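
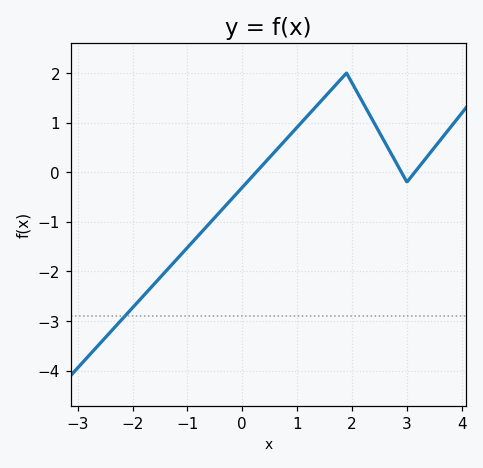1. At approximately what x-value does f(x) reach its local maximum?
1.9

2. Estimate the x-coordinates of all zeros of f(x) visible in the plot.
0.252, 2.9, 3.14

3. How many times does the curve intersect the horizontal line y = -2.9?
1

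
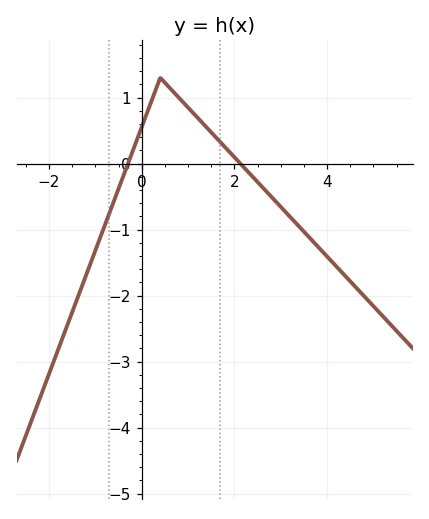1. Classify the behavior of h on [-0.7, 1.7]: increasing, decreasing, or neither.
neither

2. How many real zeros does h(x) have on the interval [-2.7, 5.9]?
2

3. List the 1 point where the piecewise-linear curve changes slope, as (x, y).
(0.4, 1.3)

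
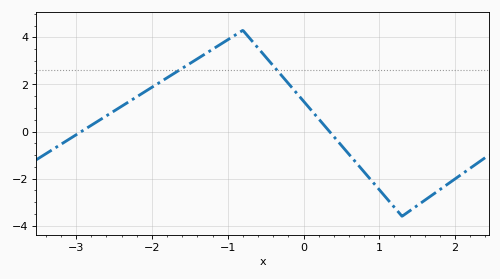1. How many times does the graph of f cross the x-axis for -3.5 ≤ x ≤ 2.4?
2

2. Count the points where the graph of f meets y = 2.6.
2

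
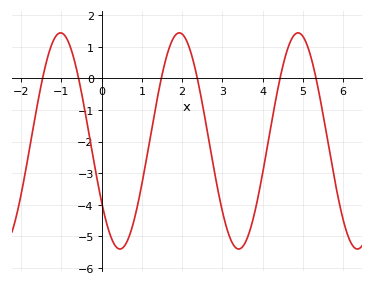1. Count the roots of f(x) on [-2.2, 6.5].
6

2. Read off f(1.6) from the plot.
0.628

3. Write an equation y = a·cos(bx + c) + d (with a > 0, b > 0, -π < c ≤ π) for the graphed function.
y = 3.42cos(2.13x + 2.17) - 1.98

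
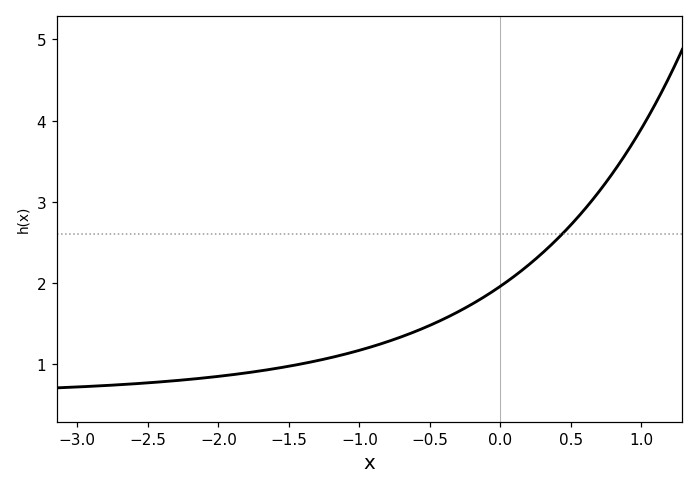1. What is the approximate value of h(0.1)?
2.1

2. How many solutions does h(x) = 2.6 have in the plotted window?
1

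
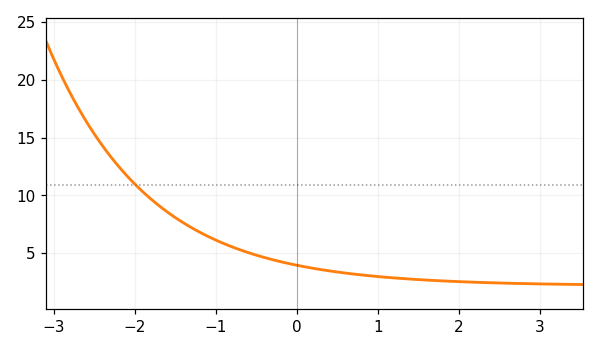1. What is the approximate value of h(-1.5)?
8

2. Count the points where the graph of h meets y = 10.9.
1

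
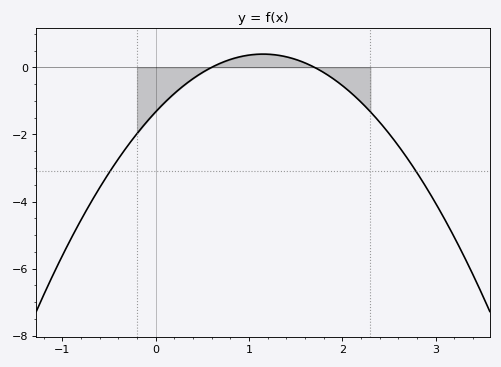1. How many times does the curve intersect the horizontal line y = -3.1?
2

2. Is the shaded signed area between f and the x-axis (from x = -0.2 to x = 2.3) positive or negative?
negative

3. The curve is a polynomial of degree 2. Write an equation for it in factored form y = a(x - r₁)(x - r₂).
y = -1.3(x - 0.6)(x - 1.7)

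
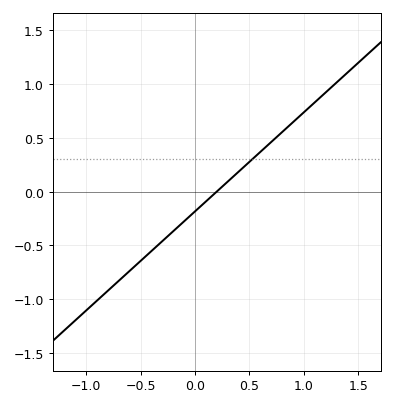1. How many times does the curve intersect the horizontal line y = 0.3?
1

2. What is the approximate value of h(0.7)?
0.46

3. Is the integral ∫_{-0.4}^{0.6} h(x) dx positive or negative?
negative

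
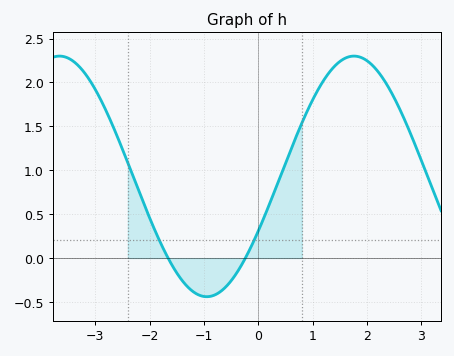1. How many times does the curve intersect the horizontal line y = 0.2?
2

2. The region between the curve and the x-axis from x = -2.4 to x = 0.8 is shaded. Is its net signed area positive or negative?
positive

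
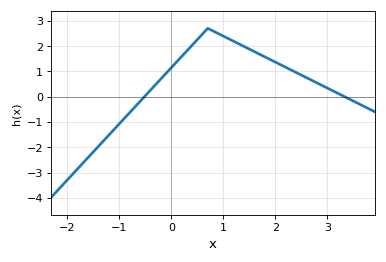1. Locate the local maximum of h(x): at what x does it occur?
0.7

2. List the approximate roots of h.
-0.5, 3.3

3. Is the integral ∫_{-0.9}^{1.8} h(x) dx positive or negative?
positive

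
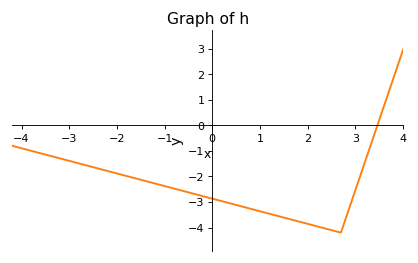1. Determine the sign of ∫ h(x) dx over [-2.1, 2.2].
negative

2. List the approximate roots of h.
3.47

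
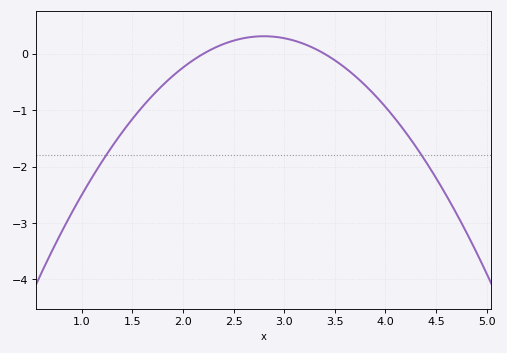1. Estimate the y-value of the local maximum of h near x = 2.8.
0.3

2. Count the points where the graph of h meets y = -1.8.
2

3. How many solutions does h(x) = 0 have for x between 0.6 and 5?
2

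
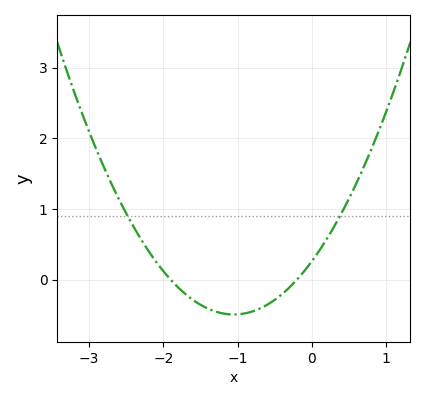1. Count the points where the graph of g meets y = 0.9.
2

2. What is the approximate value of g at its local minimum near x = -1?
-0.491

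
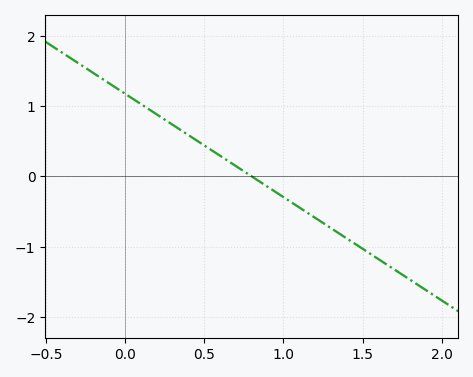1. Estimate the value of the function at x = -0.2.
1.47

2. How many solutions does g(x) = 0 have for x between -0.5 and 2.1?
1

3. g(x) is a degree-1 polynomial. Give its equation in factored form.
y = -1.47(x - 0.8)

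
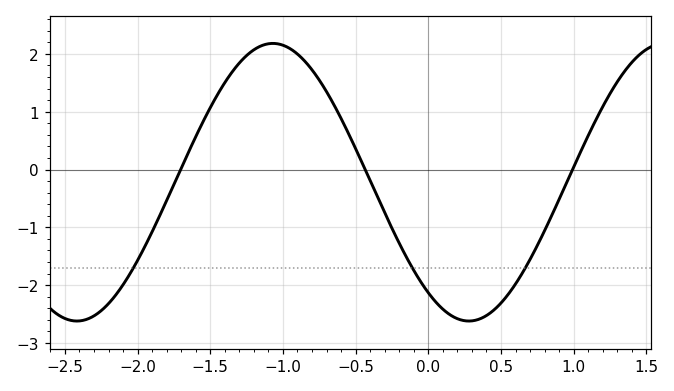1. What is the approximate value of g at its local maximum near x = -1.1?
2.2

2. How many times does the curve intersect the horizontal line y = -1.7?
3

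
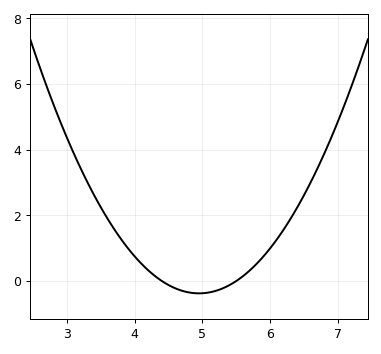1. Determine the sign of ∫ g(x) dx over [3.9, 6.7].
positive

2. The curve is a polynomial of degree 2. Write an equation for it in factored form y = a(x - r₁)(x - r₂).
y = 1.25(x - 4.4)(x - 5.5)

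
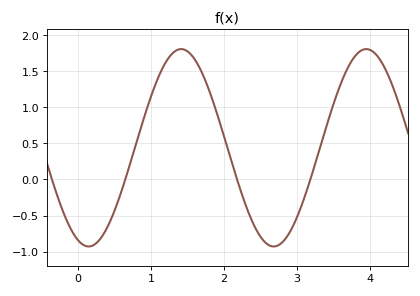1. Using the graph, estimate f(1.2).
1.62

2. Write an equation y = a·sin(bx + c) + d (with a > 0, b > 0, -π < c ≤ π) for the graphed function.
y = 1.37sin(2.48x - 1.93) + 0.44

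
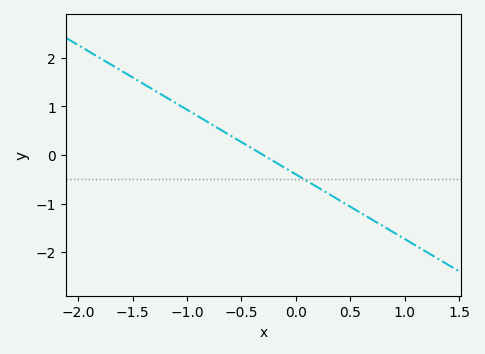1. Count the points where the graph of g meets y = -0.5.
1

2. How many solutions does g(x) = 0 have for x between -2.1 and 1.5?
1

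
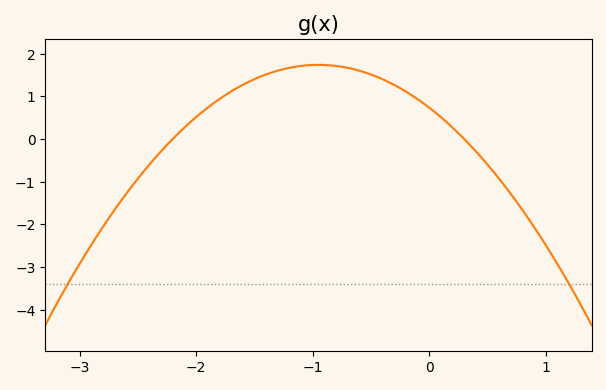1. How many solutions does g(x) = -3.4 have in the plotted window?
2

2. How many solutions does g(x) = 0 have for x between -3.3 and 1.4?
2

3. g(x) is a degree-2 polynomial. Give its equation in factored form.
y = -1.11(x + 2.2)(x - 0.3)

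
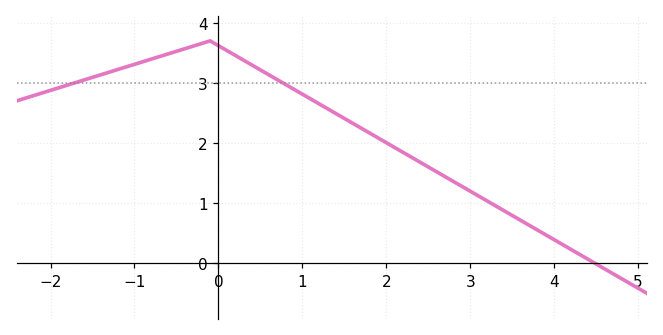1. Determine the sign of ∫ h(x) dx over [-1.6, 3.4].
positive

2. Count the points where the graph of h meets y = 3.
2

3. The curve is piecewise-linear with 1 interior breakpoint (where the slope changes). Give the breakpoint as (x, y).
(-0.1, 3.7)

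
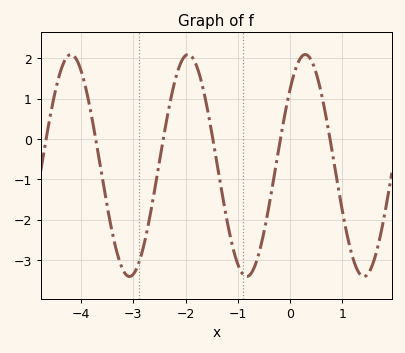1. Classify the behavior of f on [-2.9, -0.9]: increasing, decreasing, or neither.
neither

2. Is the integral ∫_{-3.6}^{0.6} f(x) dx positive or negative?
negative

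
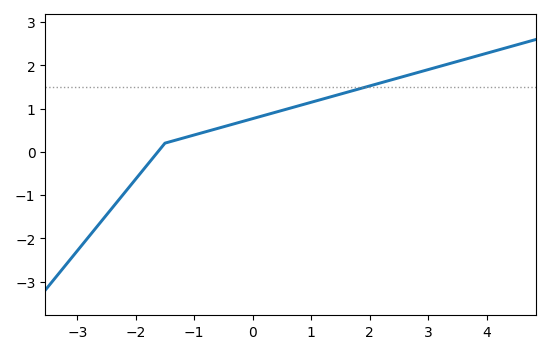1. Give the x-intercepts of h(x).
-1.62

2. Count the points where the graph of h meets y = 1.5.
1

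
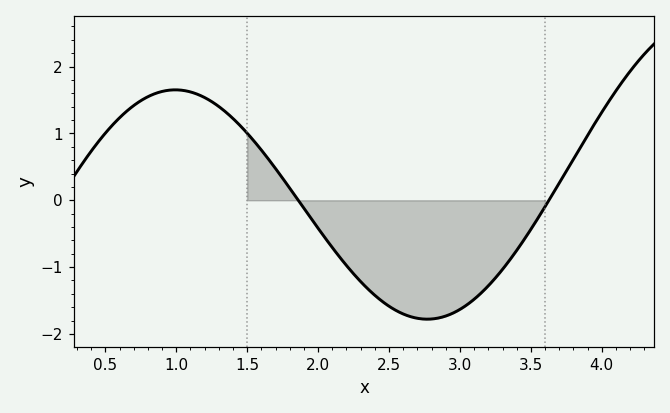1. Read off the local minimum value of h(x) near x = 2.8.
-1.8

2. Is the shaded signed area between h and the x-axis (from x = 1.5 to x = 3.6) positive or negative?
negative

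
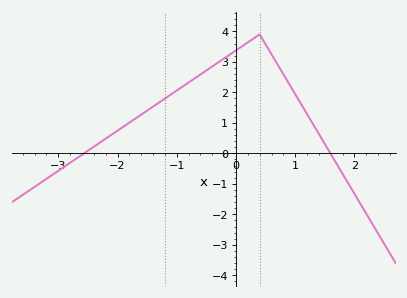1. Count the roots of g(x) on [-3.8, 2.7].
2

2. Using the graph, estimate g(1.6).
-0.019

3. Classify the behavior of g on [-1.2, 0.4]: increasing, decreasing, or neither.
increasing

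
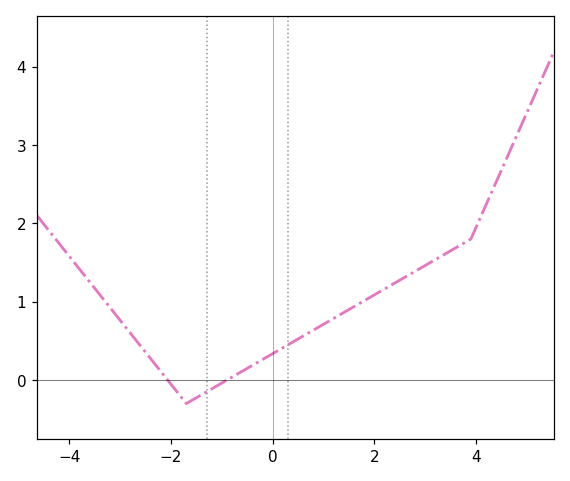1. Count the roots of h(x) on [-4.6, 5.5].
2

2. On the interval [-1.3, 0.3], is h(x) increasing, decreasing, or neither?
increasing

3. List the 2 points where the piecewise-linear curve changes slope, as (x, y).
(-1.7, -0.3); (3.9, 1.8)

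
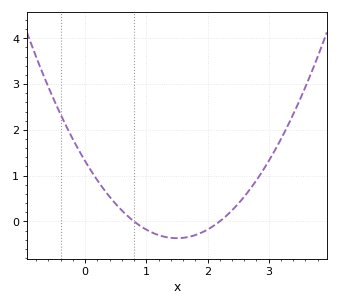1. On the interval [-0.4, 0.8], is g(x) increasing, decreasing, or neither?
decreasing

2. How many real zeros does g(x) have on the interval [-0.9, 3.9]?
2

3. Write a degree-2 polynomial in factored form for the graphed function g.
y = 0.75(x - 0.8)(x - 2.2)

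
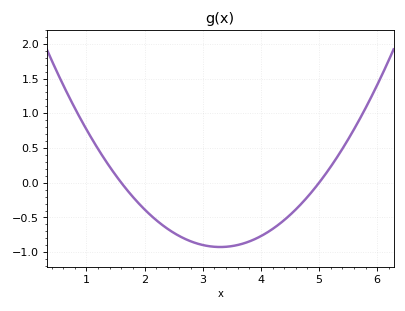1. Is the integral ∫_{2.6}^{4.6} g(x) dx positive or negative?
negative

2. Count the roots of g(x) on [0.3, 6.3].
2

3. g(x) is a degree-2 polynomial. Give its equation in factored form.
y = 0.32(x - 1.6)(x - 5)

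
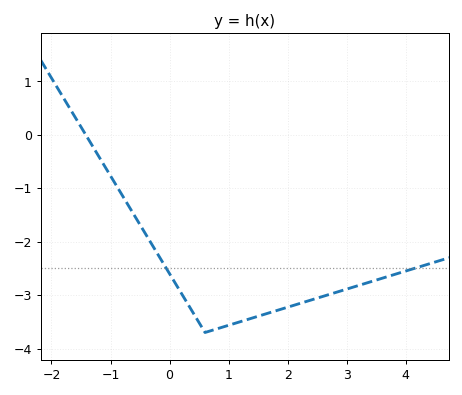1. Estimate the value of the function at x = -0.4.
-1.87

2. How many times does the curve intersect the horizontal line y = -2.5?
2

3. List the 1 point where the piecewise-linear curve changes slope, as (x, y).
(0.6, -3.7)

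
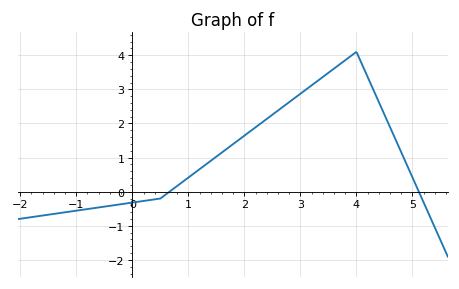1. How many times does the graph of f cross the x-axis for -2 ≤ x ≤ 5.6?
2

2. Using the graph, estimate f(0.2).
-0.271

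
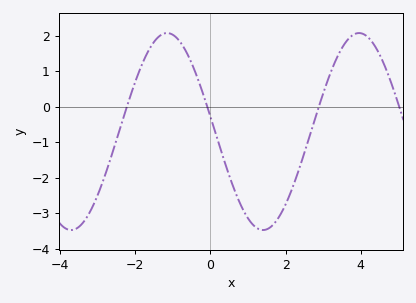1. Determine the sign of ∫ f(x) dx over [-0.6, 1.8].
negative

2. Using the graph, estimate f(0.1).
-0.625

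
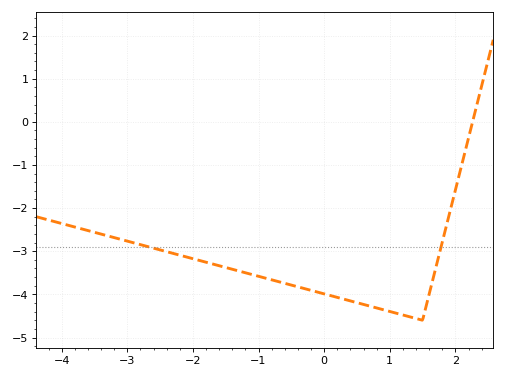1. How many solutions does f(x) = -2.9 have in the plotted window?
2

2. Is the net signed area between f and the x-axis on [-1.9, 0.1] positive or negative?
negative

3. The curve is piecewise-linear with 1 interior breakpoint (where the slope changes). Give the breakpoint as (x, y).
(1.5, -4.6)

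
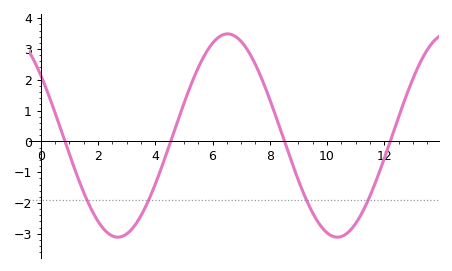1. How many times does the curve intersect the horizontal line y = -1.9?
4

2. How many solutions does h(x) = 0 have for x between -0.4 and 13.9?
4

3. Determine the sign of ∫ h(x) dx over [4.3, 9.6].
positive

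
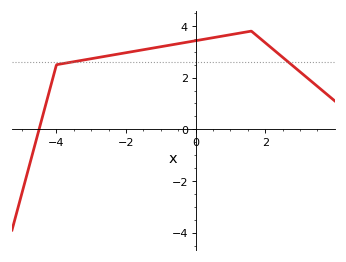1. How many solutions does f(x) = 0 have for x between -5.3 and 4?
1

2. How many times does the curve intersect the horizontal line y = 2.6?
2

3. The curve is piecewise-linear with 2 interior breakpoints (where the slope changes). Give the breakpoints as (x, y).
(-4, 2.5); (1.6, 3.8)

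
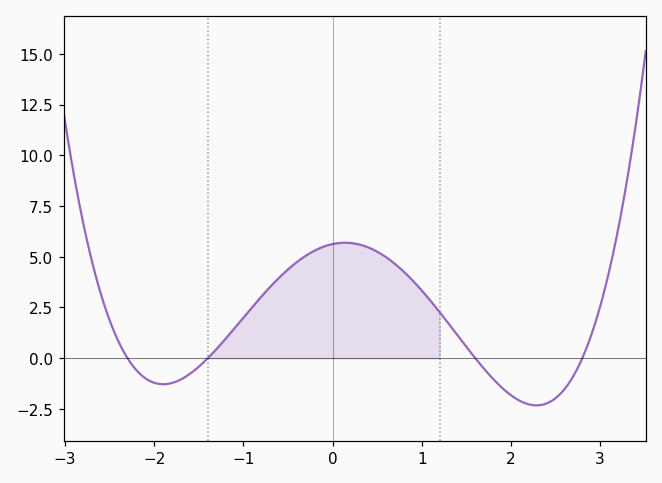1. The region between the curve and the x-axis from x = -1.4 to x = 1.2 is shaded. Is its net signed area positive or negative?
positive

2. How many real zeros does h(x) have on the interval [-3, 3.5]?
4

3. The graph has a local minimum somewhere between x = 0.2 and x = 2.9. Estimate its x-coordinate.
2.29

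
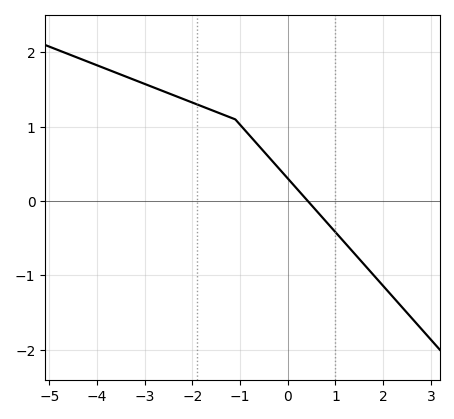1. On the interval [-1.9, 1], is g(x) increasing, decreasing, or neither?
decreasing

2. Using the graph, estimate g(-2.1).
1.35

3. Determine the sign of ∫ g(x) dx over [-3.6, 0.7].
positive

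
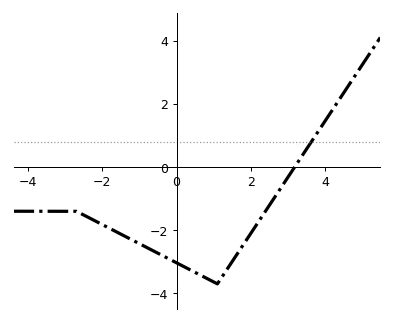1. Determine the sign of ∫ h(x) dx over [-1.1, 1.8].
negative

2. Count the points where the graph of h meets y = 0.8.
1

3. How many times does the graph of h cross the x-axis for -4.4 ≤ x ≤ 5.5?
1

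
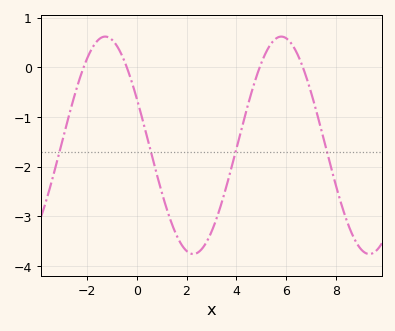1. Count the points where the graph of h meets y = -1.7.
4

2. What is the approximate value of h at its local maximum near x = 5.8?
0.62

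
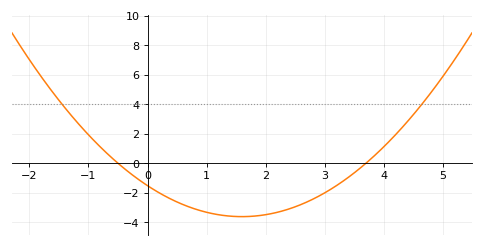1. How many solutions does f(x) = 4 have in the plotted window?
2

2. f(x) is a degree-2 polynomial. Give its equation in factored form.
y = 0.82(x + 0.5)(x - 3.7)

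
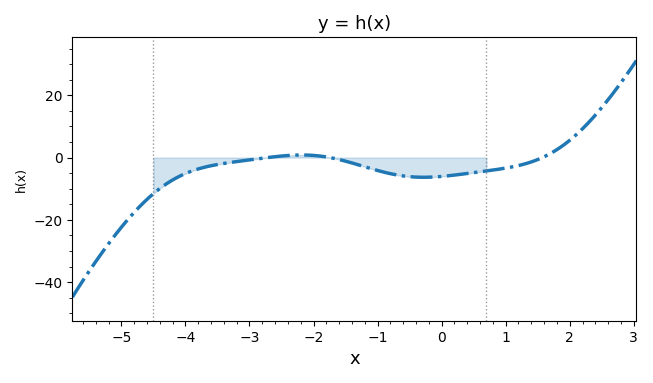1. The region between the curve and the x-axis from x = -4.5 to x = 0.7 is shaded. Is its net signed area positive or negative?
negative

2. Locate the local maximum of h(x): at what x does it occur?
-2.18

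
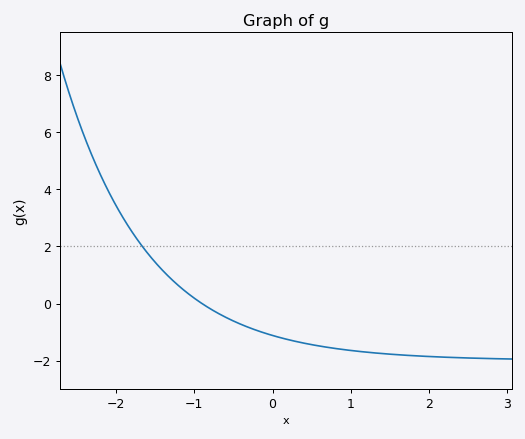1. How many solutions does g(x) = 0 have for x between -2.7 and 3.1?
1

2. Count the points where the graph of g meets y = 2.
1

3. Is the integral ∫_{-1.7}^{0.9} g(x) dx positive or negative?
negative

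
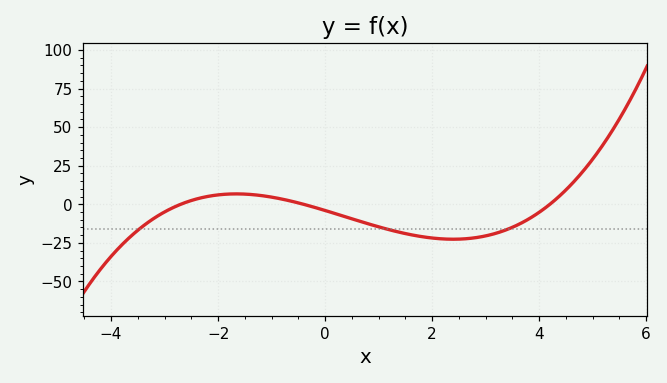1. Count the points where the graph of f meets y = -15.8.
3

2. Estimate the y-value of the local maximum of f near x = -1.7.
6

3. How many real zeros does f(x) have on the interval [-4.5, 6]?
3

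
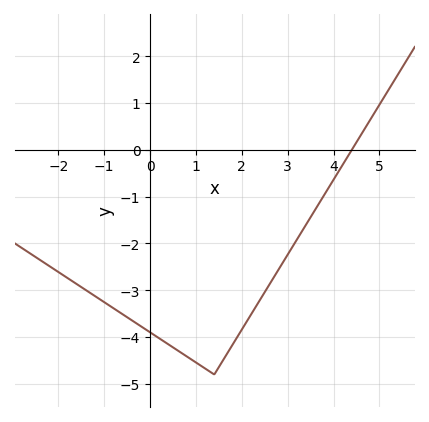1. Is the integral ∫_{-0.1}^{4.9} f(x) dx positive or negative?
negative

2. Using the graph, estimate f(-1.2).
-3.13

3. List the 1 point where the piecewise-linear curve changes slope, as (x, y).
(1.4, -4.8)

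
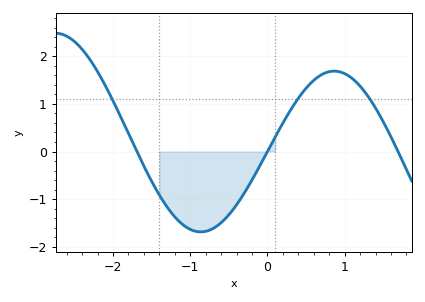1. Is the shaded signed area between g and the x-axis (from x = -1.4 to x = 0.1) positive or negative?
negative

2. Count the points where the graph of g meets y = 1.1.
3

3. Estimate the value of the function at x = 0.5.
1.33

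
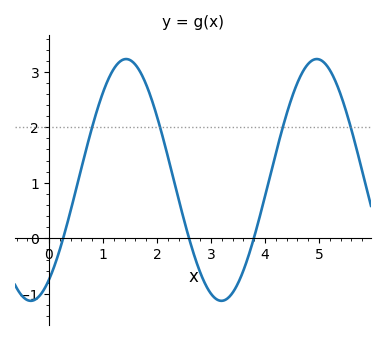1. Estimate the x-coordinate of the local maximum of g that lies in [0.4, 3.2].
1.43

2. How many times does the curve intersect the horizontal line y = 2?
4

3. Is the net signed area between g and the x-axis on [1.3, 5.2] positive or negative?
positive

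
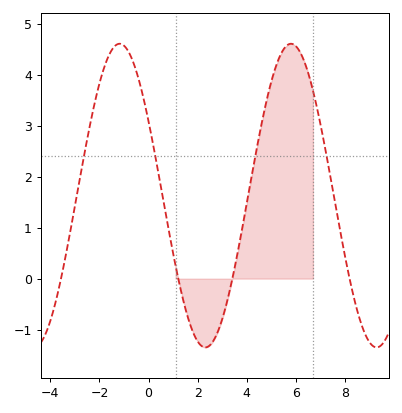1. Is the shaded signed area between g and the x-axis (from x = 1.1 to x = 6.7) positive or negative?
positive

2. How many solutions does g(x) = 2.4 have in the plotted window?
4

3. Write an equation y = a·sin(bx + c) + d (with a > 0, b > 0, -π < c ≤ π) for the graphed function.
y = 2.98sin(0.9x + 2.63) + 1.63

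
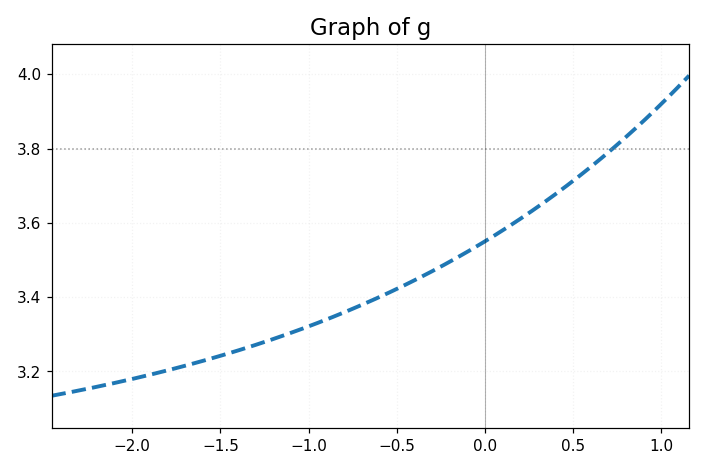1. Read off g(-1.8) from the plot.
3.2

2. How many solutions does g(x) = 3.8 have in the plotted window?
1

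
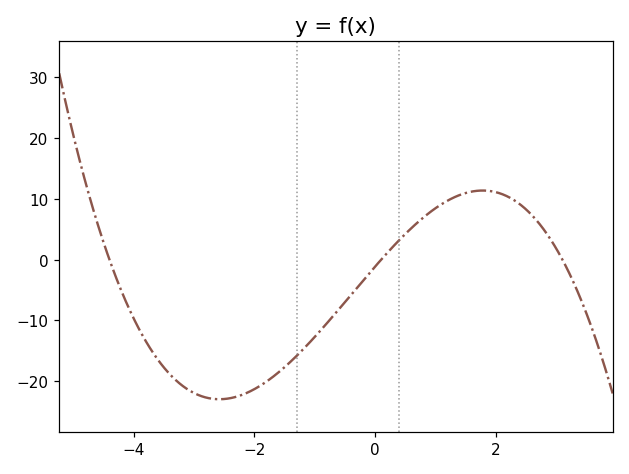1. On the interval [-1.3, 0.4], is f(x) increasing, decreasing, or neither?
increasing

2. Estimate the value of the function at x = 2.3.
9.79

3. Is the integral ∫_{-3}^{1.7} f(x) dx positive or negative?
negative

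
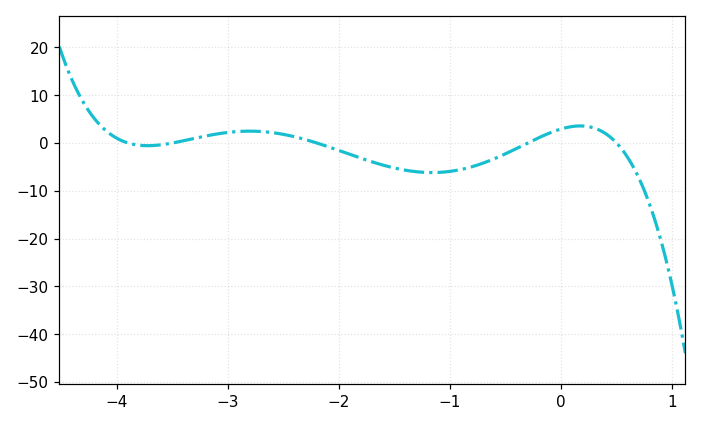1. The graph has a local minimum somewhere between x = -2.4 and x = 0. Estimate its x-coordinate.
-1.2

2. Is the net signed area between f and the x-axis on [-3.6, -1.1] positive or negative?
negative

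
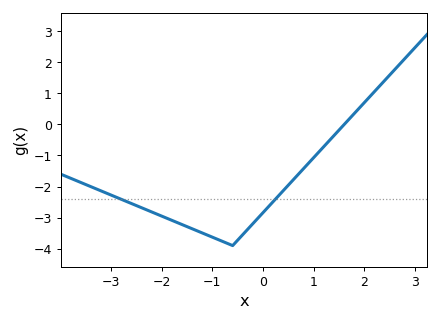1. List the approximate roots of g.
1.6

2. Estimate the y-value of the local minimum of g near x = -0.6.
-3.9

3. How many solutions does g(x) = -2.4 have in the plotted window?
2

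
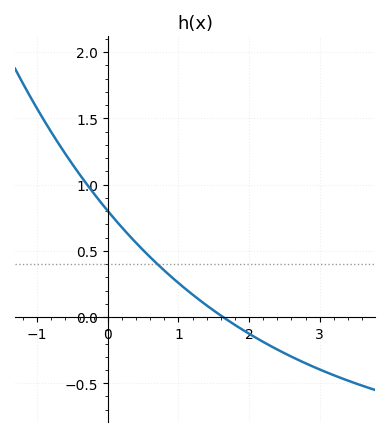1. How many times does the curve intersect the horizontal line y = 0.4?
1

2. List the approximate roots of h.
1.63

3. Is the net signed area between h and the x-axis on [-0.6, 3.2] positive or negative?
positive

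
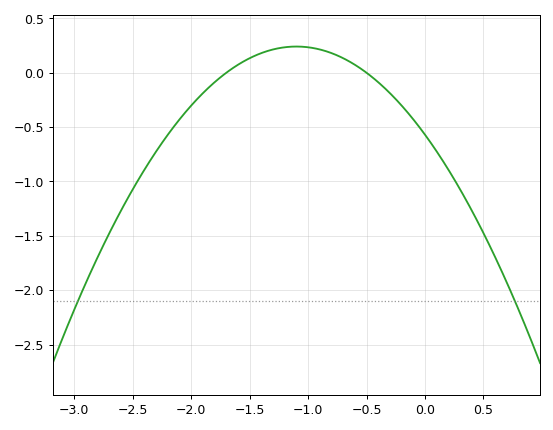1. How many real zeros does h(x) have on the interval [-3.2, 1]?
2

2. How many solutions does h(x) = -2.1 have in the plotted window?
2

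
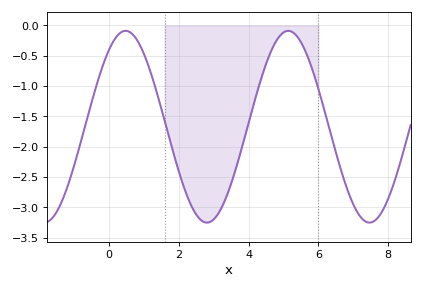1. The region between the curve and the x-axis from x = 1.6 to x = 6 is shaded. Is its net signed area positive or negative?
negative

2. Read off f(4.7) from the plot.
-0.35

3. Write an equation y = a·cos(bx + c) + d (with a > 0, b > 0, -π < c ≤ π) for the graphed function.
y = 1.58cos(1.4x - 0.65) - 1.67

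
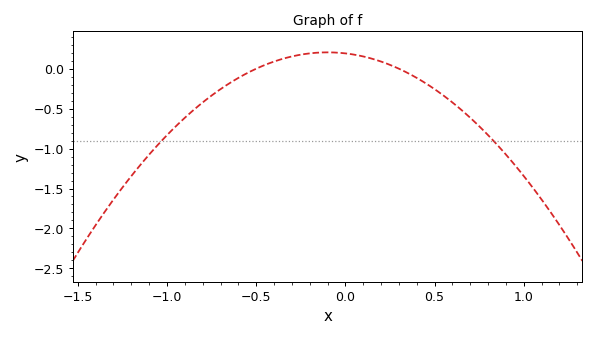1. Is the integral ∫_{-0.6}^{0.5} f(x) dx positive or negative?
positive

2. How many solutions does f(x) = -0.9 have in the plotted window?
2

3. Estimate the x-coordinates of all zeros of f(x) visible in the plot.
-0.5, 0.3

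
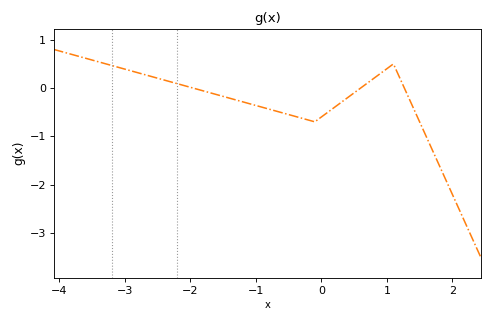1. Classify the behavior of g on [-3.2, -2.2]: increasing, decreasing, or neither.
decreasing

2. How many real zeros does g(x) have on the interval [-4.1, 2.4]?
3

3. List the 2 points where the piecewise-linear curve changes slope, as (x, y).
(-0.1, -0.7); (1.1, 0.5)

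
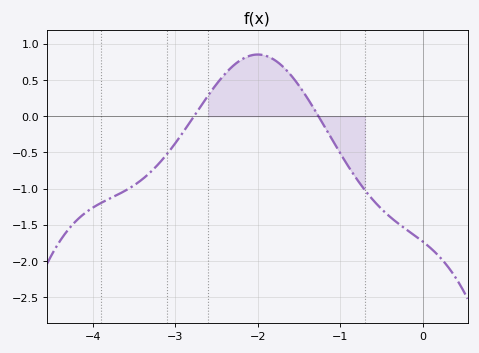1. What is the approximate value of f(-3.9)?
-1.2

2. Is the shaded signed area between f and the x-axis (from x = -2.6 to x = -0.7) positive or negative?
positive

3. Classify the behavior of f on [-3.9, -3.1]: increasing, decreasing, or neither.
increasing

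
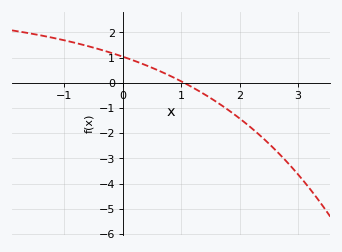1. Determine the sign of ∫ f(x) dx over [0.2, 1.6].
positive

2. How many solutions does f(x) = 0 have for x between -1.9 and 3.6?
1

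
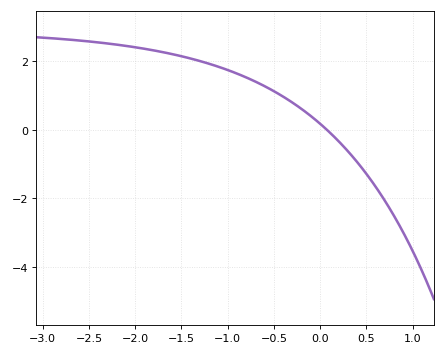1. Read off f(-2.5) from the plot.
2.6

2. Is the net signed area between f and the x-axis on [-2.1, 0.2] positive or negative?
positive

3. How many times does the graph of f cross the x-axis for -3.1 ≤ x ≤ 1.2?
1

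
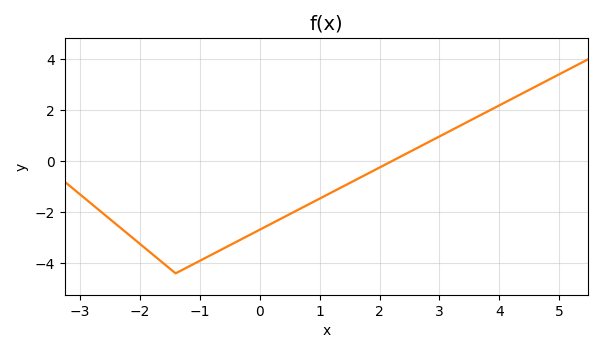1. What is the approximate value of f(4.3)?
2.57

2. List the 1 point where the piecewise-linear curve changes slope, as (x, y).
(-1.4, -4.4)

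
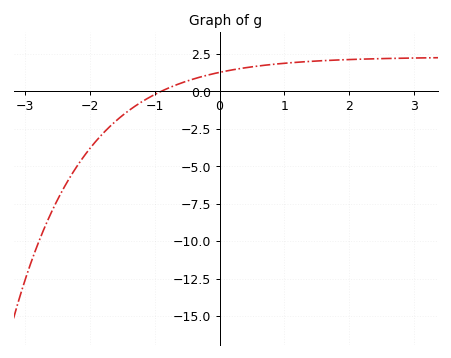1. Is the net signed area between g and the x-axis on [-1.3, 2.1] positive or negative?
positive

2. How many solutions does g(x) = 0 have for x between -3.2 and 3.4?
1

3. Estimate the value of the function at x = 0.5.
1.64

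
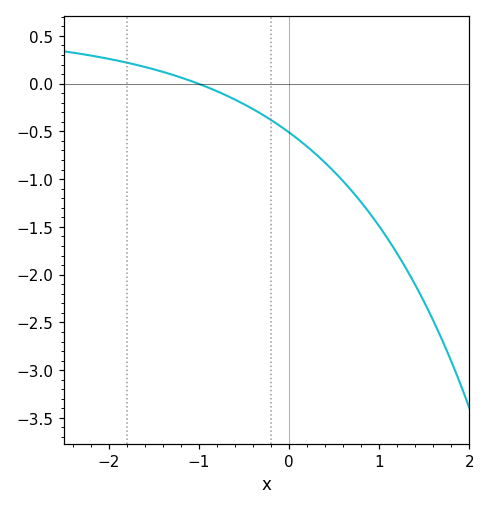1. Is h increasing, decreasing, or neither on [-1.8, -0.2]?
decreasing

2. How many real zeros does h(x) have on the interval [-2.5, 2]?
1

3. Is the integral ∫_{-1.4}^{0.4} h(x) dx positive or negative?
negative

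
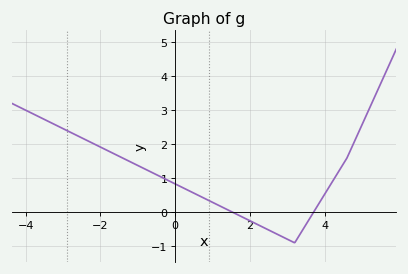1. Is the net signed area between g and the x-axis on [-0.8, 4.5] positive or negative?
positive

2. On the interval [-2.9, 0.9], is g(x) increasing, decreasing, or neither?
decreasing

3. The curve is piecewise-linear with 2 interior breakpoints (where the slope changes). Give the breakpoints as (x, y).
(3.2, -0.9); (4.6, 1.6)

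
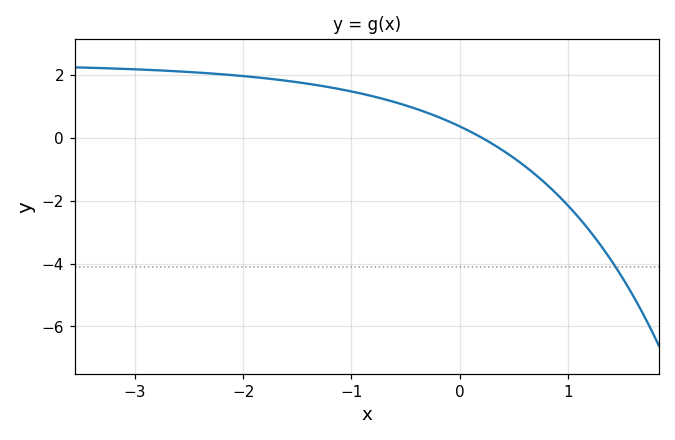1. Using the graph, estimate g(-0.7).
1.2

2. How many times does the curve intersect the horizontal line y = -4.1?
1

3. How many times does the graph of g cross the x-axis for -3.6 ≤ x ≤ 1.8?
1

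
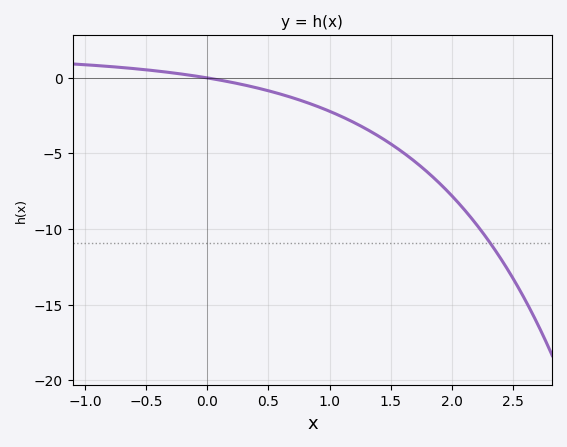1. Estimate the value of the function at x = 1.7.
-5.5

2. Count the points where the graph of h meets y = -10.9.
1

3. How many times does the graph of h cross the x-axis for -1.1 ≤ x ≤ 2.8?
1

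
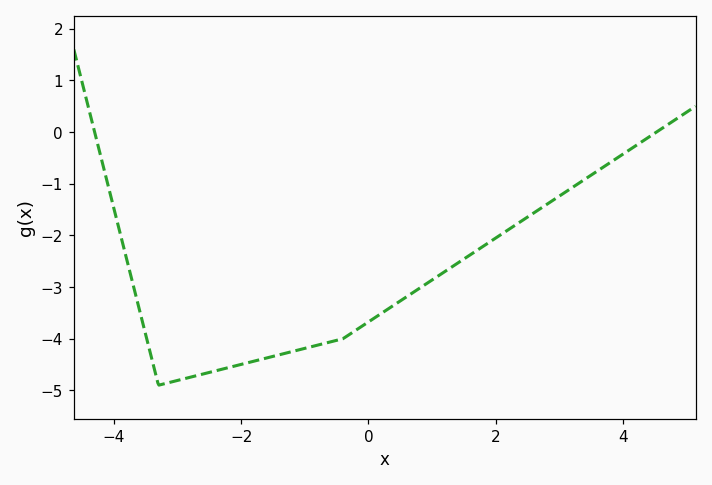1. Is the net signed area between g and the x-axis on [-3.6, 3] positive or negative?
negative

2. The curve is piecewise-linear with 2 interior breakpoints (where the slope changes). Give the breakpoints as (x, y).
(-3.3, -4.9); (-0.4, -4)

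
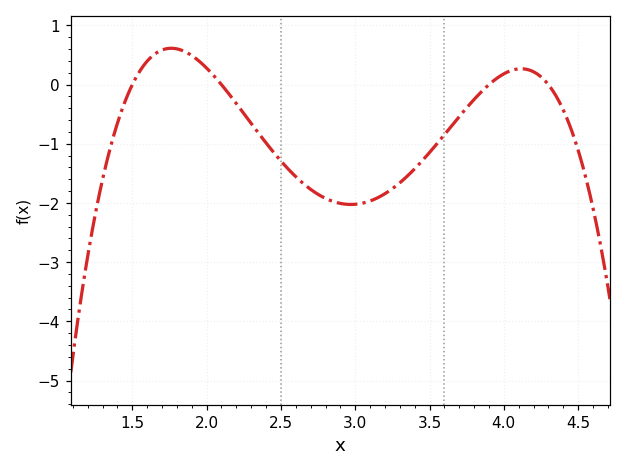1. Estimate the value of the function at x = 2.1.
0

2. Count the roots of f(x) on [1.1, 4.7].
4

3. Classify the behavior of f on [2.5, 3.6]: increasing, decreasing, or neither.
neither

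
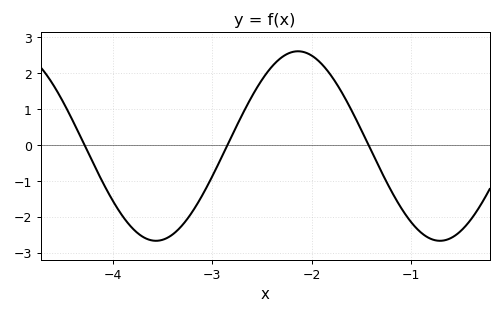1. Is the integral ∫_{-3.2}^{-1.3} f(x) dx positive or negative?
positive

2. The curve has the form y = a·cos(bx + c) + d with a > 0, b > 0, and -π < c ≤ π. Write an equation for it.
y = 2.64cos(2.2x - 1.6) - 0.03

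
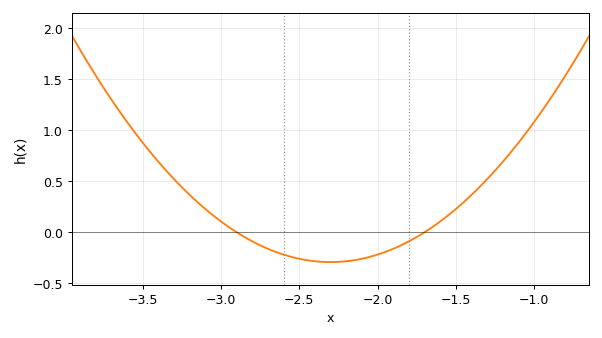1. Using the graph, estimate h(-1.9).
-0.162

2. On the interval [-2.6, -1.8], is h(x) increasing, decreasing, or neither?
neither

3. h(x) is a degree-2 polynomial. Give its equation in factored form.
y = 0.81(x + 2.9)(x + 1.7)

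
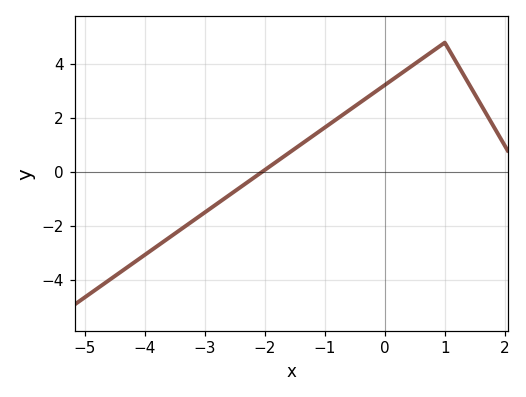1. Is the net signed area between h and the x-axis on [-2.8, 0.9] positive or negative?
positive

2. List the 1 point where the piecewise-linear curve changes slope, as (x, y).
(1, 4.8)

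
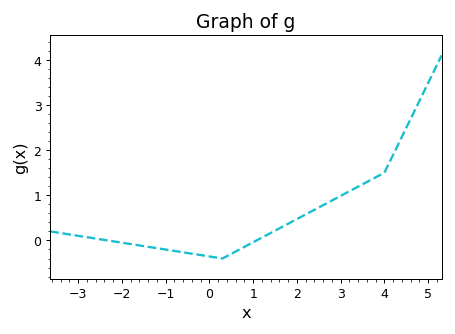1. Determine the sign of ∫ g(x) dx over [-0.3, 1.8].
negative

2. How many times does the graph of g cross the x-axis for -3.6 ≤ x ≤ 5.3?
2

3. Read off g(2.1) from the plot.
0.5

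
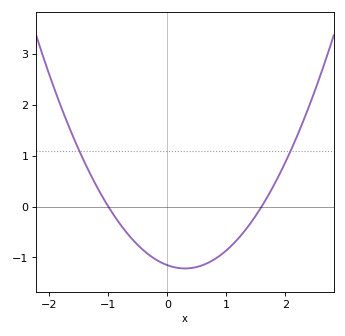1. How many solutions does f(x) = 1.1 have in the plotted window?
2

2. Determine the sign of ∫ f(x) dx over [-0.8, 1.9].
negative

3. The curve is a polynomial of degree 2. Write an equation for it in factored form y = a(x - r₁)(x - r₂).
y = 0.72(x + 1)(x - 1.6)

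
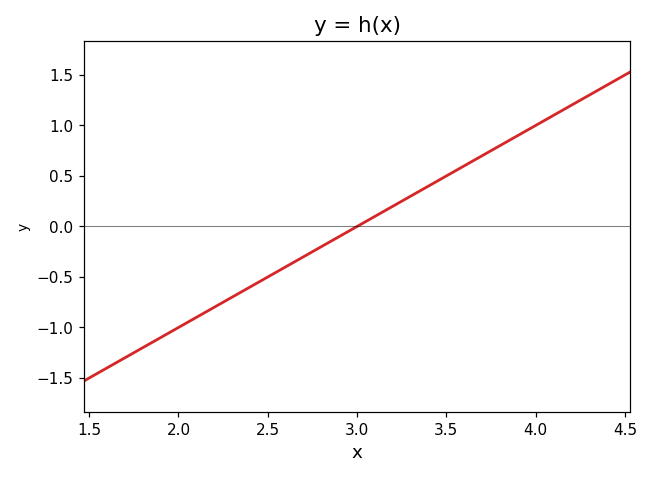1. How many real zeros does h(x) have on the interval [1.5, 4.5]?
1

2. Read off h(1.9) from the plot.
-1.1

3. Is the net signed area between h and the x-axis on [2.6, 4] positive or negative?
positive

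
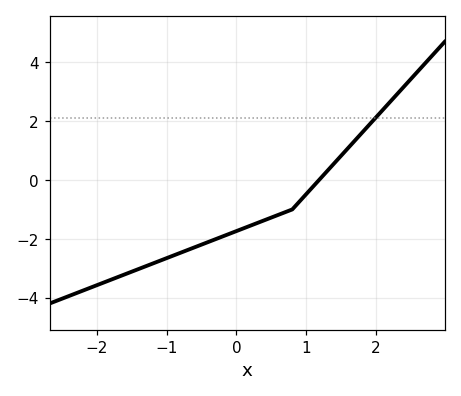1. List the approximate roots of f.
1.18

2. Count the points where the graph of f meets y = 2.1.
1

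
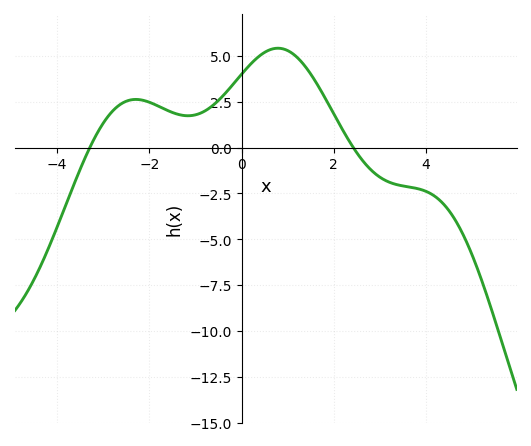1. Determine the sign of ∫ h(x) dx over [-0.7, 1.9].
positive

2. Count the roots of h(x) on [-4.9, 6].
2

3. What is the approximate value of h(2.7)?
-1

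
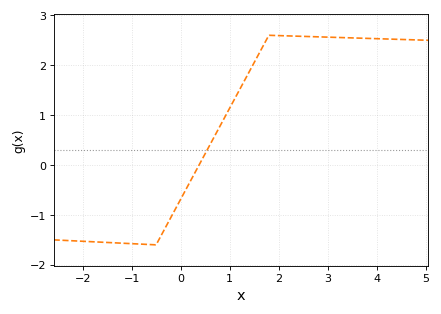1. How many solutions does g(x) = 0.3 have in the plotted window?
1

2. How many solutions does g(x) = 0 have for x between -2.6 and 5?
1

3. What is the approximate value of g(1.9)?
2.6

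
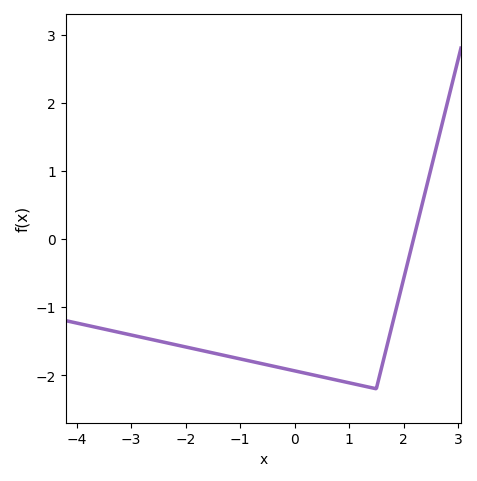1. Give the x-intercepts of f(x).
2.18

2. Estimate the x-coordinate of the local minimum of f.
1.5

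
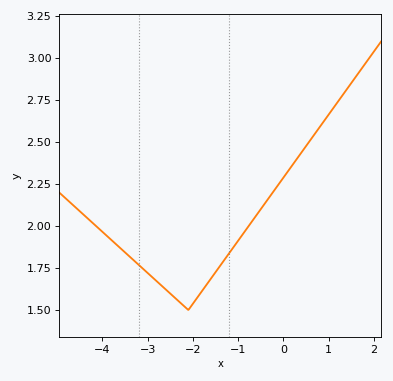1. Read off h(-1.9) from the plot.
1.58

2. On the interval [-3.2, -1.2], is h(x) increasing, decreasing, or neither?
neither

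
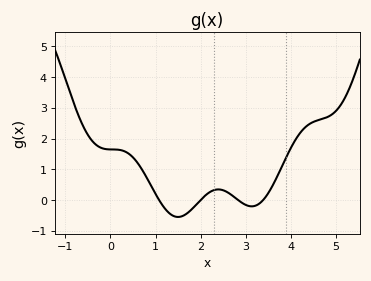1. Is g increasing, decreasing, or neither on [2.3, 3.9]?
neither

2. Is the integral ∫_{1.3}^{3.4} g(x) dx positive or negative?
negative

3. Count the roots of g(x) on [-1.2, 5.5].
4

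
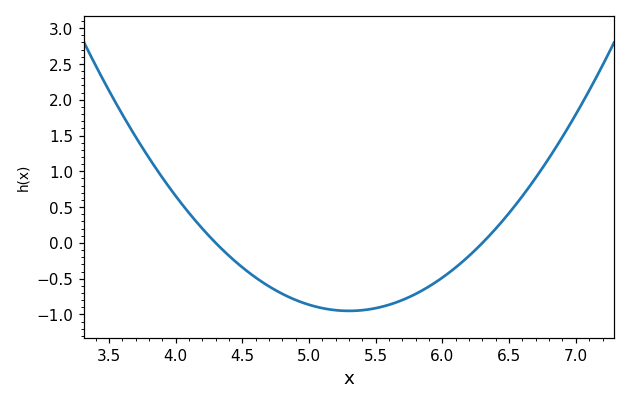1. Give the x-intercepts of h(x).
4.3, 6.3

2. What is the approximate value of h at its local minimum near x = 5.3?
-0.95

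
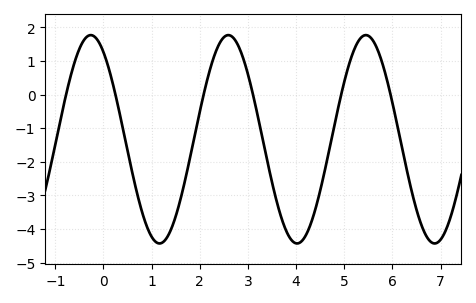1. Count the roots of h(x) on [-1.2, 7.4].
6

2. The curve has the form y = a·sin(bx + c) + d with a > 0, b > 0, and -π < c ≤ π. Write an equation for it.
y = 3.1sin(2.2x + 2.2) - 1.33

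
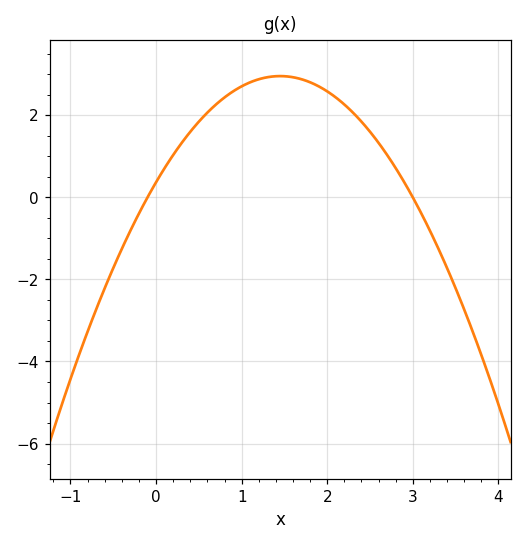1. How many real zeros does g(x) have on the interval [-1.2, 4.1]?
2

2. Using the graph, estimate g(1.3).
2.93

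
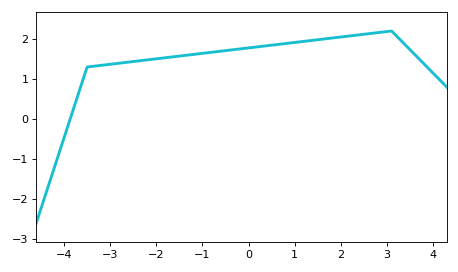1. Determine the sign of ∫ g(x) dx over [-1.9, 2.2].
positive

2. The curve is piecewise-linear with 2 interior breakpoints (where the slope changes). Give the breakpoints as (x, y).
(-3.5, 1.3); (3.1, 2.2)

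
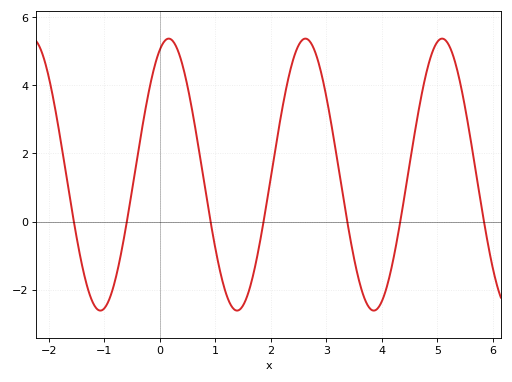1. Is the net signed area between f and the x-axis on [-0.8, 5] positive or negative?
positive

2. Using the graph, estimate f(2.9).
4.4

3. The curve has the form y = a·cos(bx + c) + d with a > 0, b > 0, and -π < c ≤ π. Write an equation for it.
y = 3.99cos(2.5x - 0.4) + 1.38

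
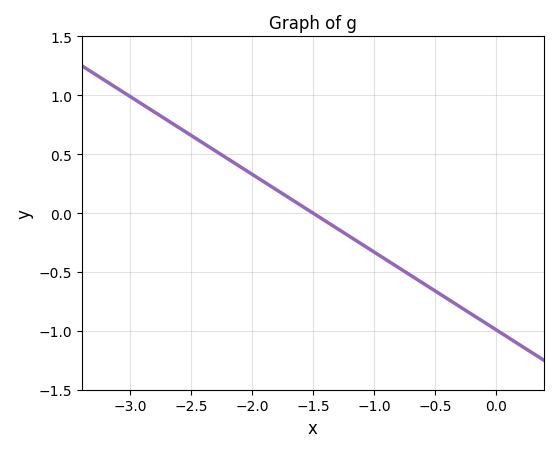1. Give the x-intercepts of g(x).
-1.5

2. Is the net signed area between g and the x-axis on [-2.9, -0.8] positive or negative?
positive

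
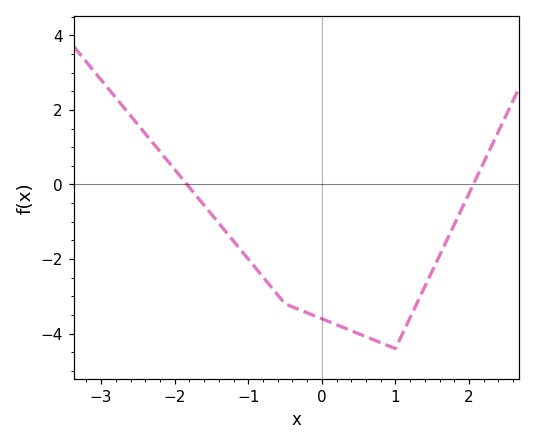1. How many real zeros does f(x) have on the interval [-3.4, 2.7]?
2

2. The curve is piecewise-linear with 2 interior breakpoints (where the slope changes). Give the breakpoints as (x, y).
(-0.5, -3.2); (1, -4.4)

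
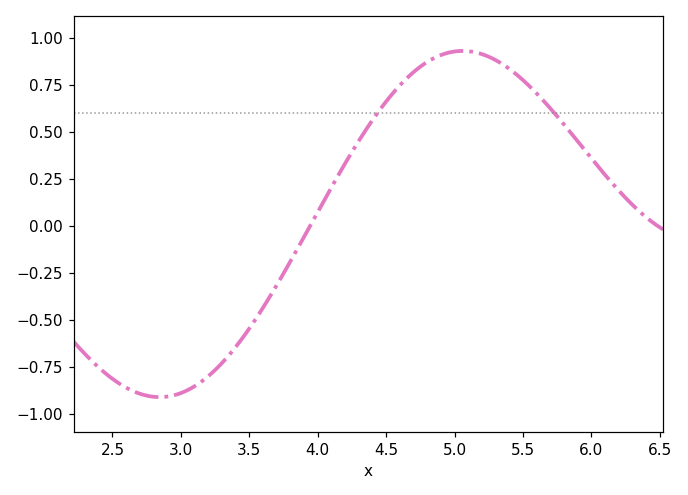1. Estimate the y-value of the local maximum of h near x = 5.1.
0.931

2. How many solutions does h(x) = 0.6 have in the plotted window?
2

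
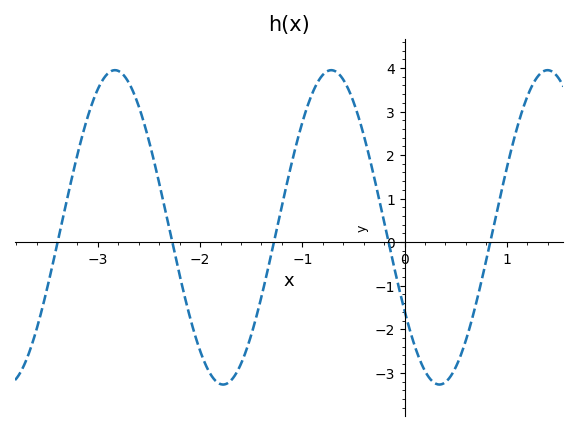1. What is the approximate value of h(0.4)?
-3.21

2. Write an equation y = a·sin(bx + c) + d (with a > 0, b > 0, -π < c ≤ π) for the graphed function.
y = 3.61sin(2.97x - 2.58) + 0.34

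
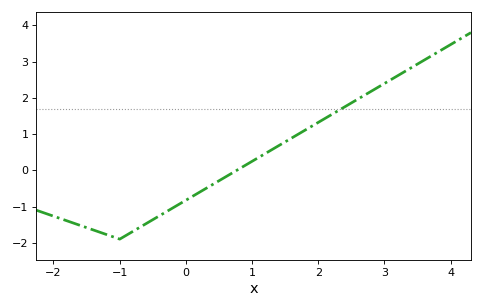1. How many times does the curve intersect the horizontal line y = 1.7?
1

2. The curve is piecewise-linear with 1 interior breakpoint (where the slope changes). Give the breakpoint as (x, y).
(-1, -1.9)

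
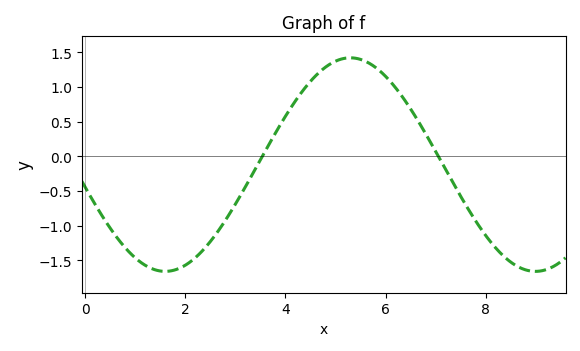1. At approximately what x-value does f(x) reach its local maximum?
5.2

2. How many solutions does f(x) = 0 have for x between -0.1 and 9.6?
2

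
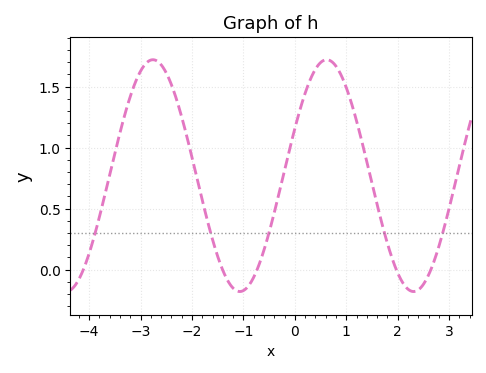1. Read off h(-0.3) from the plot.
0.639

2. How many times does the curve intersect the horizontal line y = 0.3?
5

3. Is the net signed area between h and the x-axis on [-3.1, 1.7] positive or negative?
positive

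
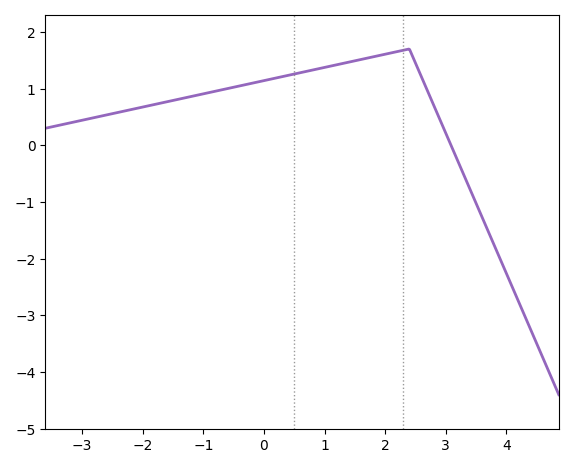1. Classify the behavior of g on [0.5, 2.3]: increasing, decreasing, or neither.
increasing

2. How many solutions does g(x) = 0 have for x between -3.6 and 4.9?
1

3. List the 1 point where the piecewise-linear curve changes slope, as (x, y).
(2.4, 1.7)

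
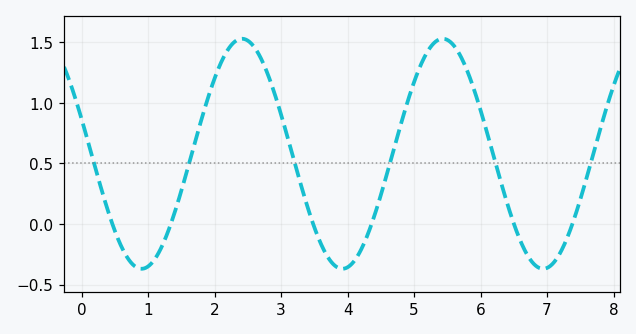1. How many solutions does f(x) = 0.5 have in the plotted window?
6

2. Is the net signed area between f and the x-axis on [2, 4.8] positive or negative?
positive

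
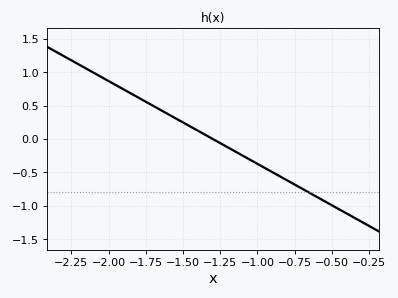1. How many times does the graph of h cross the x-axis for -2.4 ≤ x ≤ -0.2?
1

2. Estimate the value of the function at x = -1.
-0.35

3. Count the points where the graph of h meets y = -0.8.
1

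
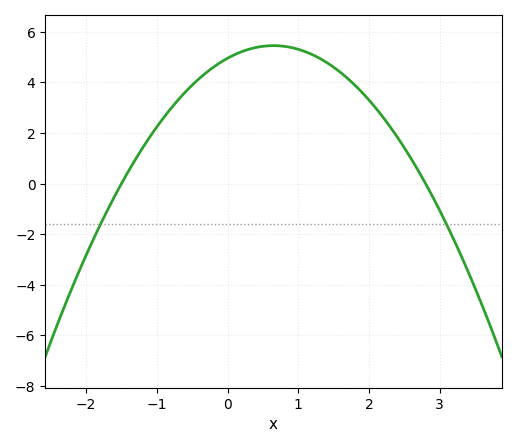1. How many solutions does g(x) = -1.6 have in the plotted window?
2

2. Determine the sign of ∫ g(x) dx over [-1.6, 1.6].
positive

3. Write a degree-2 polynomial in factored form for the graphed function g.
y = -1.18(x + 1.5)(x - 2.8)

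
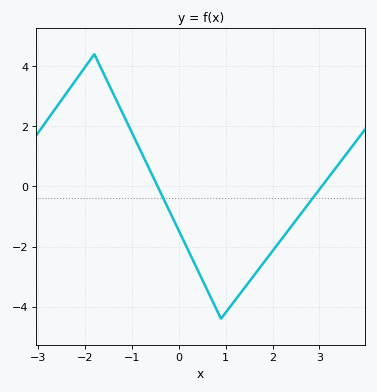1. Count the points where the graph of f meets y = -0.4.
2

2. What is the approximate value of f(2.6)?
-1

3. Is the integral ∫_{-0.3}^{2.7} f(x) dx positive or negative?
negative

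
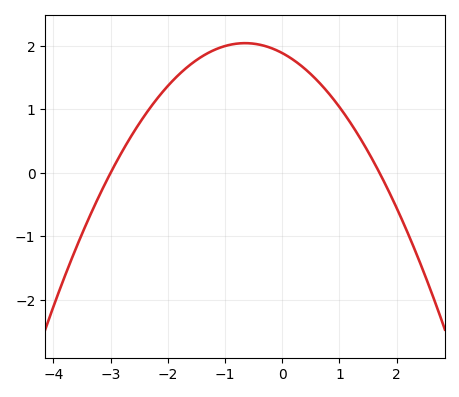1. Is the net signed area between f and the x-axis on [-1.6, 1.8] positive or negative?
positive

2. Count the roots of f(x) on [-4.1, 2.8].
2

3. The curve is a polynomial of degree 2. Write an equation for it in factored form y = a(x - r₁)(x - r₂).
y = -0.37(x + 3)(x - 1.7)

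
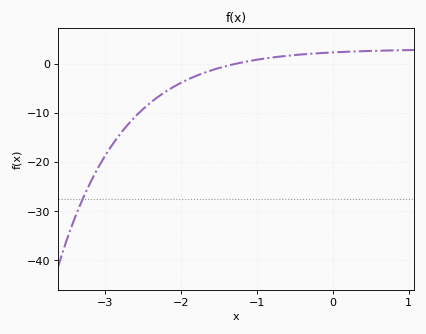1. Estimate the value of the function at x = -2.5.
-9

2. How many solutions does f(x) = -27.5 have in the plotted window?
1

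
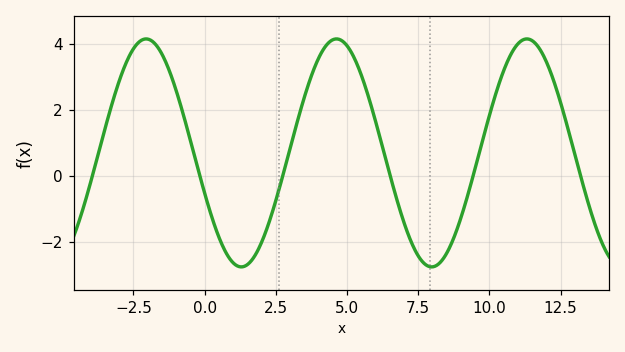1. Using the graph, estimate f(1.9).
-2.21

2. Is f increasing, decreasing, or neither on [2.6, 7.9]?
neither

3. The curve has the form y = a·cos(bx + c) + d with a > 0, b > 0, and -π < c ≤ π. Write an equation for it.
y = 3.45cos(0.94x + 1.93) + 0.69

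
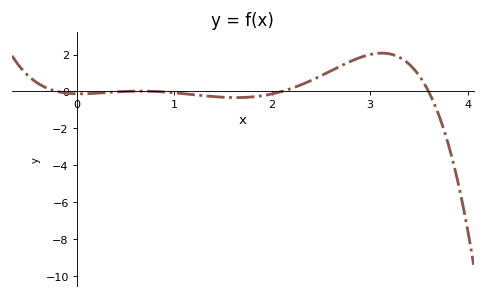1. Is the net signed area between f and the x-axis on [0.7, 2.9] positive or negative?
positive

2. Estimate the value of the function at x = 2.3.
0.369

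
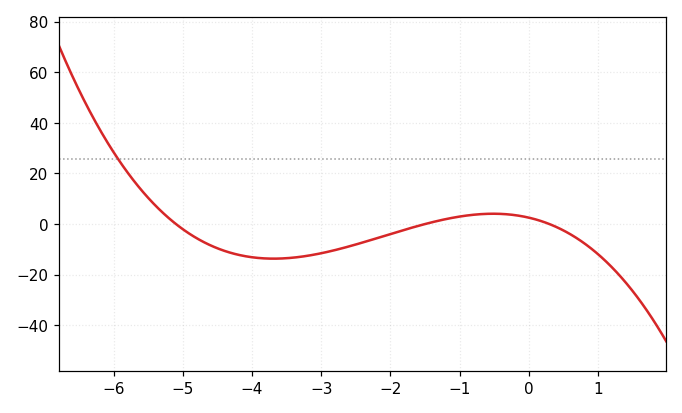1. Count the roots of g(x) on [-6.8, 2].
3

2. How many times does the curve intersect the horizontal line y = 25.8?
1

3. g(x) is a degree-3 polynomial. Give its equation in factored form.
y = -1.11(x + 5.1)(x + 1.5)(x - 0.3)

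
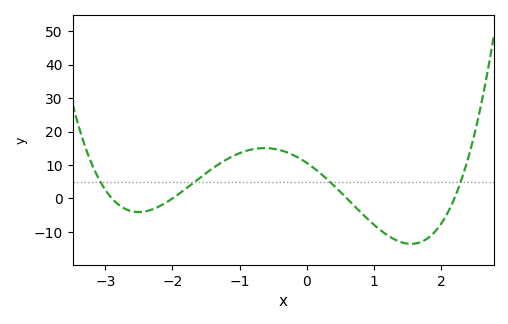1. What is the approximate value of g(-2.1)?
-1.29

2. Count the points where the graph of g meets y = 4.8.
4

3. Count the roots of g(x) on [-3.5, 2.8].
4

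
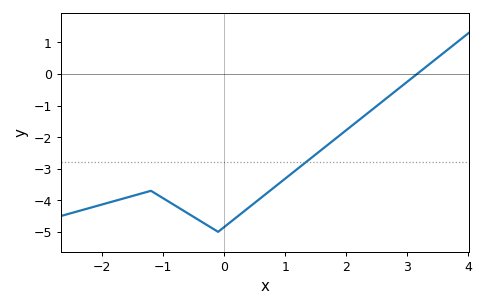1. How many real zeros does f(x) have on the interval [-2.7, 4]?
1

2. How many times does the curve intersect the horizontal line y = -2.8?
1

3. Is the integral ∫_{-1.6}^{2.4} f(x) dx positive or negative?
negative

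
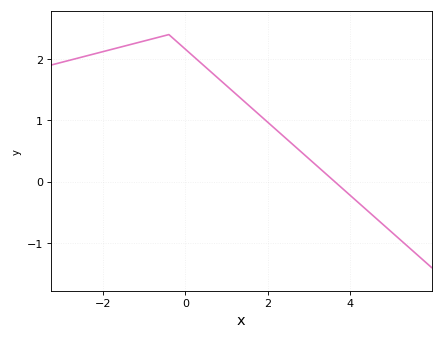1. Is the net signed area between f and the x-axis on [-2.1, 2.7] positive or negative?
positive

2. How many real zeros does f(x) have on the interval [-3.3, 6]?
1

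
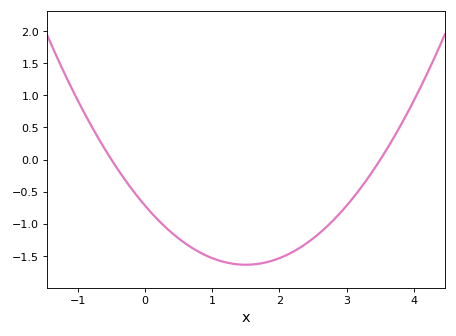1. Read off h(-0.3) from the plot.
-0.312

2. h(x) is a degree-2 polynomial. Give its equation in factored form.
y = 0.41(x + 0.5)(x - 3.5)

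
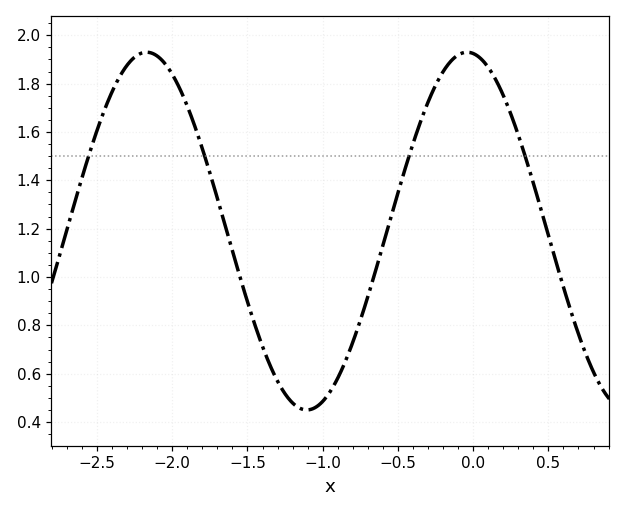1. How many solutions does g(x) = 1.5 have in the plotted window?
4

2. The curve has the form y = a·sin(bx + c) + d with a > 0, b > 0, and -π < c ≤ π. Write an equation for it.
y = 0.74sin(2.95x + 1.69) + 1.19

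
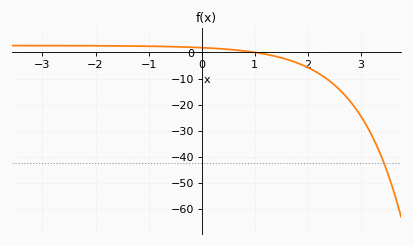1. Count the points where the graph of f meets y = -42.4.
1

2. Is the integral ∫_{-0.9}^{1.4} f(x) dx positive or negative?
positive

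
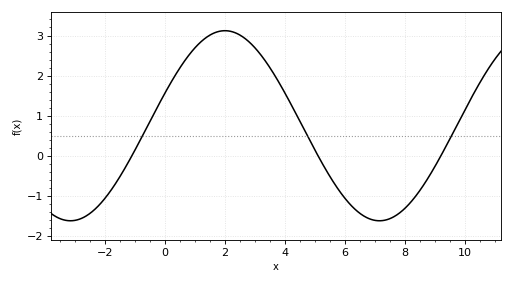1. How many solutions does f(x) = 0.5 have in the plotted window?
3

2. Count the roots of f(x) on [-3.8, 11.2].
3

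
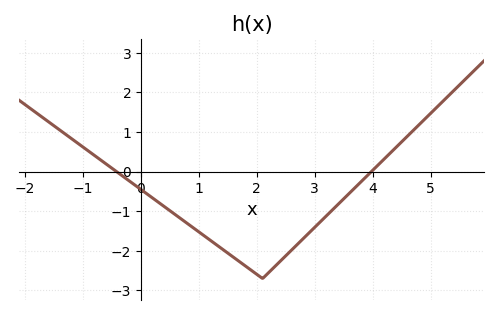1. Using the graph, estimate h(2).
-2.59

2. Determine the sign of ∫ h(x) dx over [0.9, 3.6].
negative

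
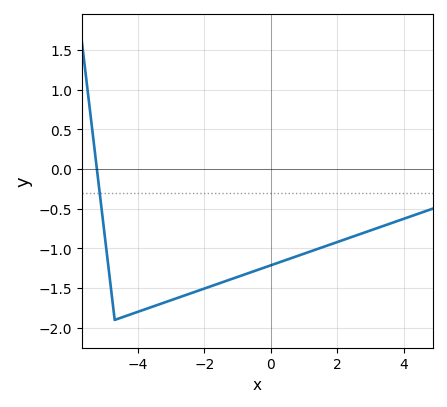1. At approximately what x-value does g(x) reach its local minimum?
-4.6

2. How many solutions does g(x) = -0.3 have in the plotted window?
1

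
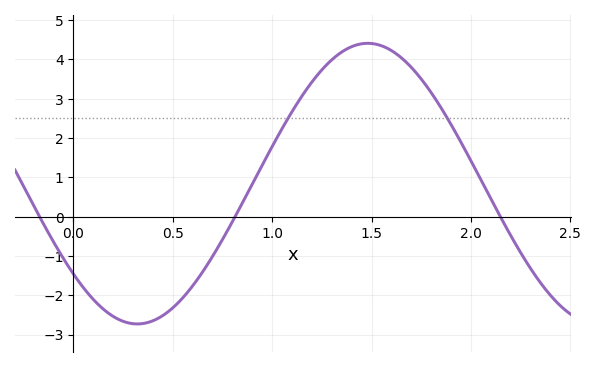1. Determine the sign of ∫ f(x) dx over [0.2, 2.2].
positive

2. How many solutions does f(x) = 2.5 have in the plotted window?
2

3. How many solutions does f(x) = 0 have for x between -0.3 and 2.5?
3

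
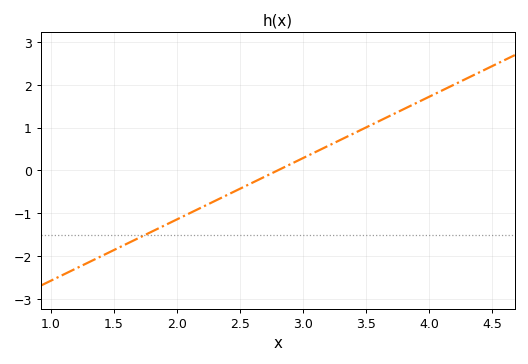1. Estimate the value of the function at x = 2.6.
-0.286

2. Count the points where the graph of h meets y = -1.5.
1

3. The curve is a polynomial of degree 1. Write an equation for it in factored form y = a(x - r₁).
y = 1.43(x - 2.8)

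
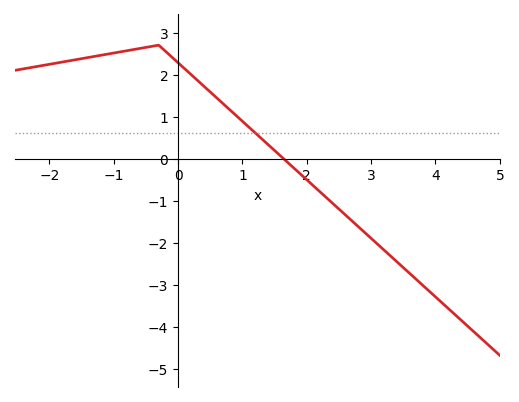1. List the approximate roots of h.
1.6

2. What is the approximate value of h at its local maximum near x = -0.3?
2.7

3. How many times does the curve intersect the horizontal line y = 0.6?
1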